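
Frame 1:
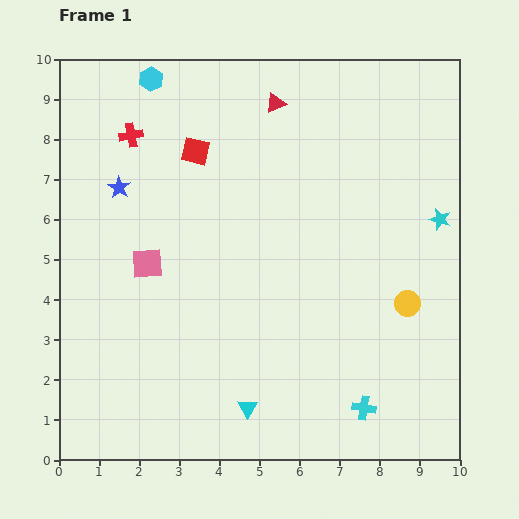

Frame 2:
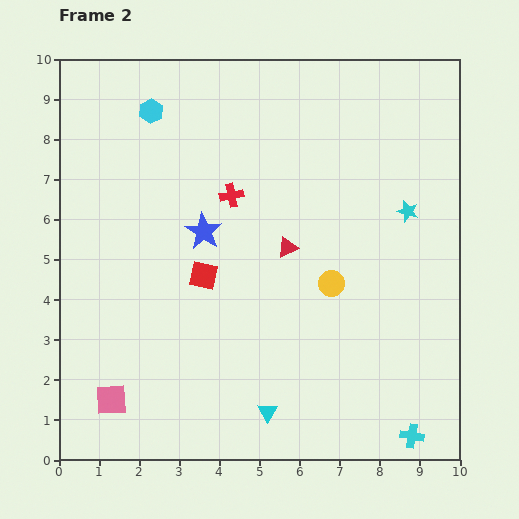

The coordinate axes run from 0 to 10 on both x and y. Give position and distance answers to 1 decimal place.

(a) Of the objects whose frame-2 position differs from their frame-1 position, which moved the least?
the cyan triangle

(moved 0.5)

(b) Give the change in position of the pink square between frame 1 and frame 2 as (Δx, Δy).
(-0.9, -3.4)

The pink square was at (2.2, 4.9) in frame 1 and (1.3, 1.5) in frame 2.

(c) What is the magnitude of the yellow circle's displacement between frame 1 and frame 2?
2.0

The yellow circle moved from (8.7, 3.9) to (6.8, 4.4), a distance of √(1.9² + 0.5²) ≈ 2.0.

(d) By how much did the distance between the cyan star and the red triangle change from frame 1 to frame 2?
-1.9

Distance in frame 1: 5.0. Distance in frame 2: 3.1.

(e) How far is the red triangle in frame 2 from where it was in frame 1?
3.6

The red triangle moved from (5.4, 8.9) to (5.7, 5.3), a distance of √(0.3² + 3.6²) ≈ 3.6.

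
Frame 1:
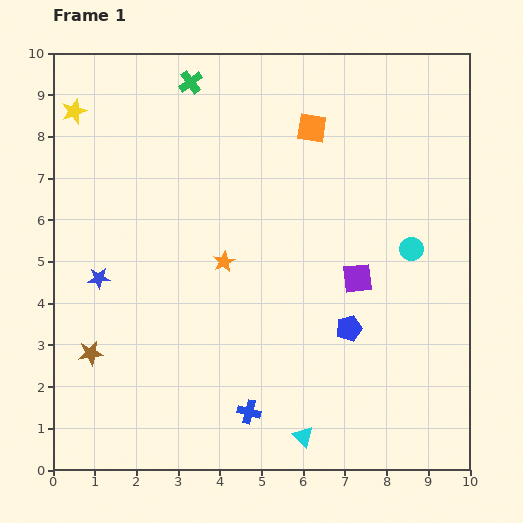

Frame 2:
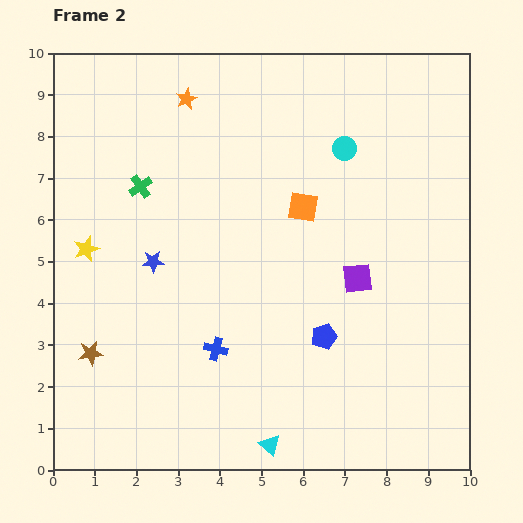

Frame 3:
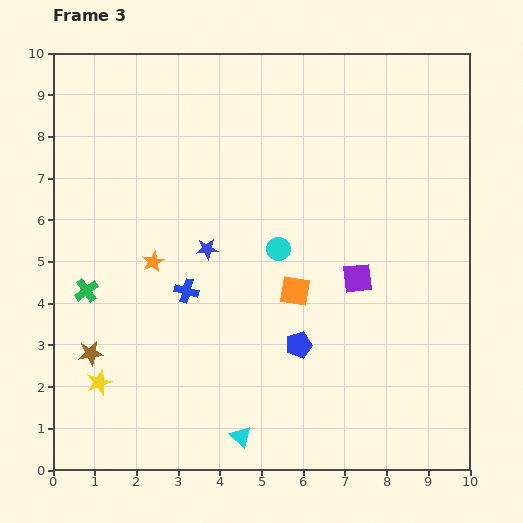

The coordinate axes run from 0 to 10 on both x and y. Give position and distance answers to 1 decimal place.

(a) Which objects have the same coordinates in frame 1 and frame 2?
the brown star, the purple square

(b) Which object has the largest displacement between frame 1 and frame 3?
the yellow star

(moved 6.5; next 5.6)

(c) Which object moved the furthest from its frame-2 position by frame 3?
the orange star

(moved 4.0; next 3.2)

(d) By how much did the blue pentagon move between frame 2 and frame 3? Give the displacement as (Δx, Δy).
(-0.6, -0.2)

The blue pentagon was at (6.5, 3.2) in frame 2 and (5.9, 3.0) in frame 3.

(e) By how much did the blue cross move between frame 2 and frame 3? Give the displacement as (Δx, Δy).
(-0.7, 1.4)

The blue cross was at (3.9, 2.9) in frame 2 and (3.2, 4.3) in frame 3.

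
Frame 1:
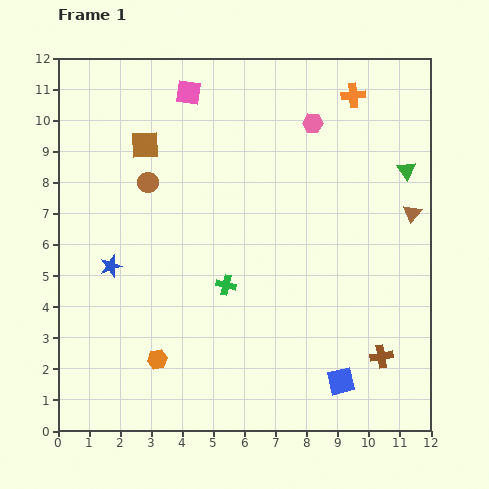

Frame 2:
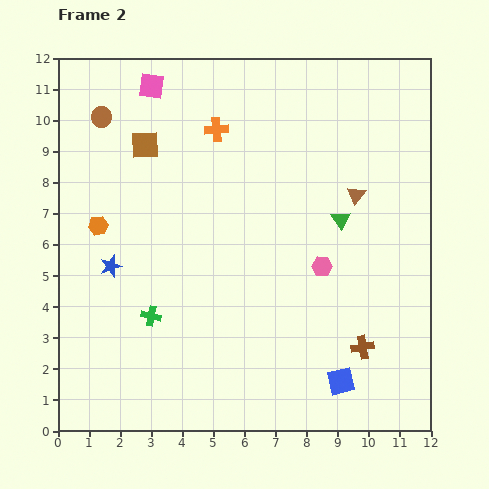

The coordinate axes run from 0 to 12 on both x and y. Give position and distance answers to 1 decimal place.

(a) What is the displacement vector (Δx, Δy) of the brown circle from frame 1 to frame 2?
(-1.5, 2.1)

The brown circle was at (2.9, 8.0) in frame 1 and (1.4, 10.1) in frame 2.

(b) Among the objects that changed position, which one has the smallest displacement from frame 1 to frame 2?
the brown cross

(moved 0.7)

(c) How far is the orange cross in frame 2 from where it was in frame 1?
4.5

The orange cross moved from (9.5, 10.8) to (5.1, 9.7), a distance of √(4.4² + 1.1²) ≈ 4.5.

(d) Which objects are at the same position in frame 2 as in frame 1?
the brown square, the blue star, the blue square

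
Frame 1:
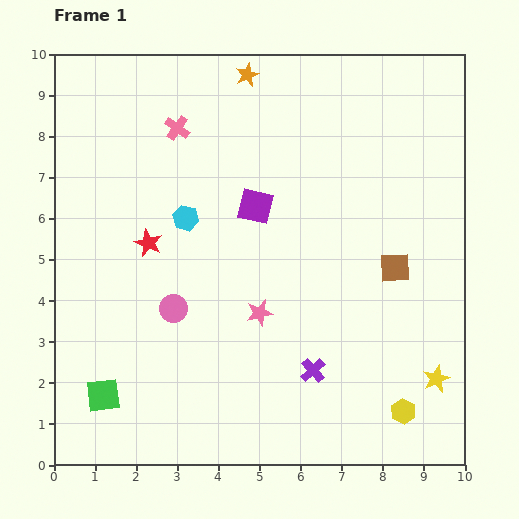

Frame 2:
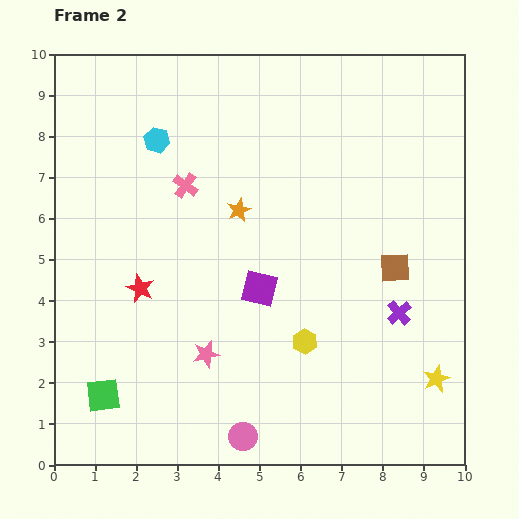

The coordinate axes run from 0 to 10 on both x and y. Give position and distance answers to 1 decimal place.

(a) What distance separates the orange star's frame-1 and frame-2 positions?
3.3

The orange star moved from (4.7, 9.5) to (4.5, 6.2), a distance of √(0.2² + 3.3²) ≈ 3.3.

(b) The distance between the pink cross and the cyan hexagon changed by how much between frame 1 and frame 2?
-0.9

Distance in frame 1: 2.2. Distance in frame 2: 1.3.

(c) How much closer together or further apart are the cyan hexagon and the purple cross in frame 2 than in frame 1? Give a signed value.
+2.4

Distance in frame 1: 4.8. Distance in frame 2: 7.2.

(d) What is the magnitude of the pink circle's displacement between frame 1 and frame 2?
3.5

The pink circle moved from (2.9, 3.8) to (4.6, 0.7), a distance of √(1.7² + 3.1²) ≈ 3.5.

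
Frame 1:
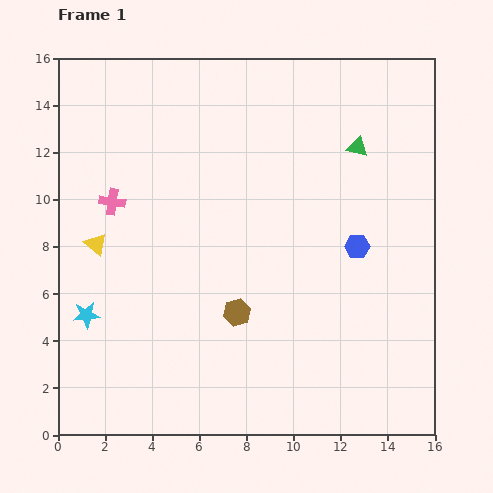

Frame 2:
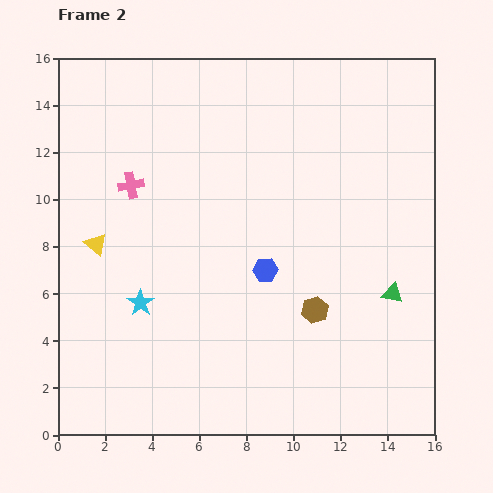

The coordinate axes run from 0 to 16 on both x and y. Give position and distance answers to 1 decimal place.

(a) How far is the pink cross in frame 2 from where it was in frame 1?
1.1

The pink cross moved from (2.3, 9.9) to (3.1, 10.6), a distance of √(0.8² + 0.7²) ≈ 1.1.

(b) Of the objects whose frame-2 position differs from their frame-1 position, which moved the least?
the pink cross

(moved 1.1)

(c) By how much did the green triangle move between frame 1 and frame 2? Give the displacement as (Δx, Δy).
(1.5, -6.2)

The green triangle was at (12.7, 12.2) in frame 1 and (14.2, 6.0) in frame 2.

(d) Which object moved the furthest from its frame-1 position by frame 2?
the green triangle

(moved 6.4; next 4.0)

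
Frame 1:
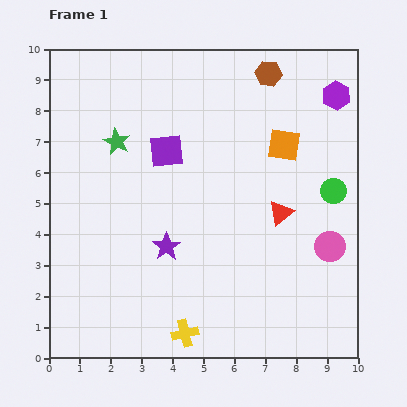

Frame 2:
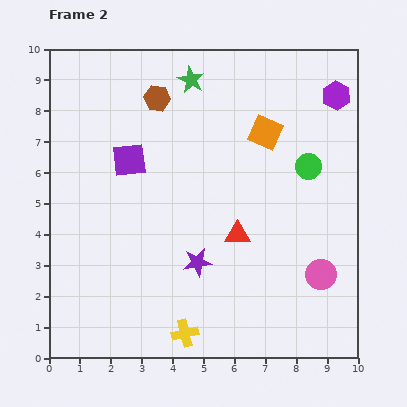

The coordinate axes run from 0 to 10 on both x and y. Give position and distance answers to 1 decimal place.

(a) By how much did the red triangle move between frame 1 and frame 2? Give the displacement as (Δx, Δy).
(-1.4, -0.7)

The red triangle was at (7.5, 4.7) in frame 1 and (6.1, 4.0) in frame 2.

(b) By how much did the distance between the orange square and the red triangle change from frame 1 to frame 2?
+1.2

Distance in frame 1: 2.2. Distance in frame 2: 3.4.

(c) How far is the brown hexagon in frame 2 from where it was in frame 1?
3.7

The brown hexagon moved from (7.1, 9.2) to (3.5, 8.4), a distance of √(3.6² + 0.8²) ≈ 3.7.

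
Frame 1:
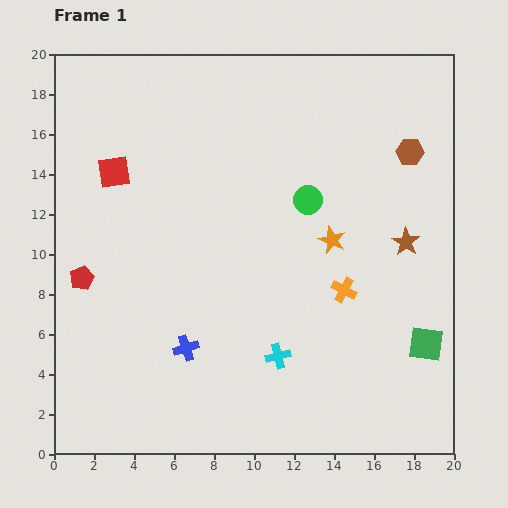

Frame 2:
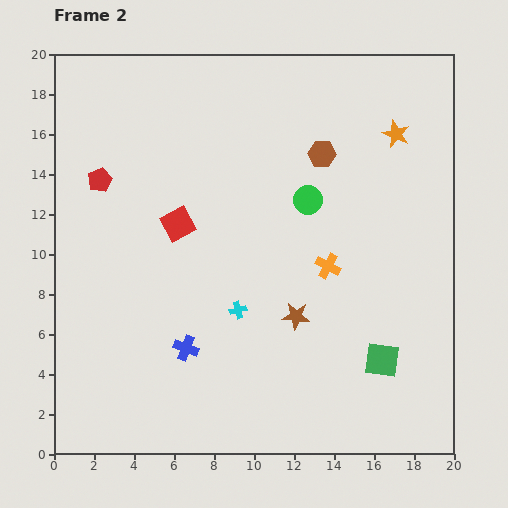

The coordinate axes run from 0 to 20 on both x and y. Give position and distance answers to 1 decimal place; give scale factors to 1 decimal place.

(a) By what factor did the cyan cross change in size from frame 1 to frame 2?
0.7×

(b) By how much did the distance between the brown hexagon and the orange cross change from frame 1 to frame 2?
-2.0

Distance in frame 1: 7.6. Distance in frame 2: 5.6.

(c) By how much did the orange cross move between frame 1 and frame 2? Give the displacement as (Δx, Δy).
(-0.8, 1.2)

The orange cross was at (14.5, 8.2) in frame 1 and (13.7, 9.4) in frame 2.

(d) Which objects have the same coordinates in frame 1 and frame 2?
the blue cross, the green circle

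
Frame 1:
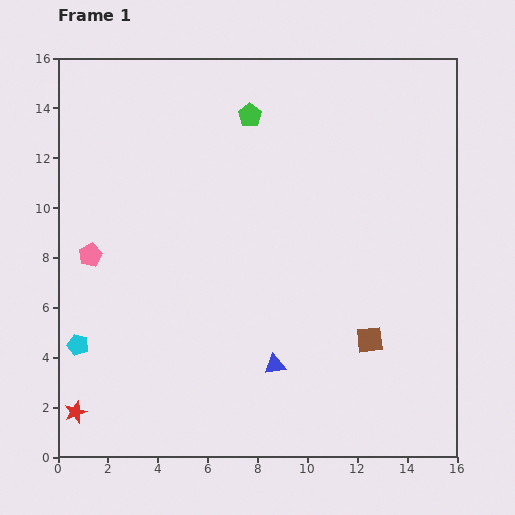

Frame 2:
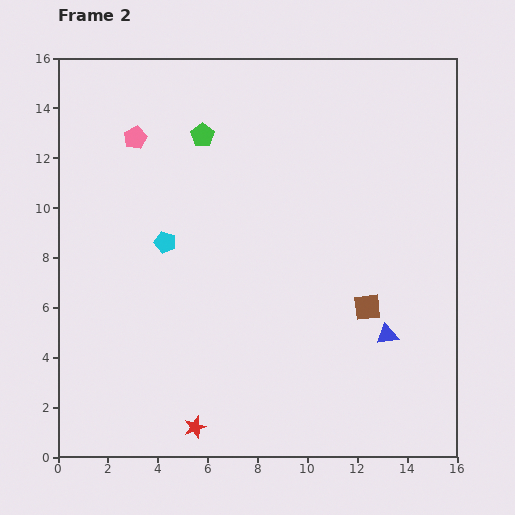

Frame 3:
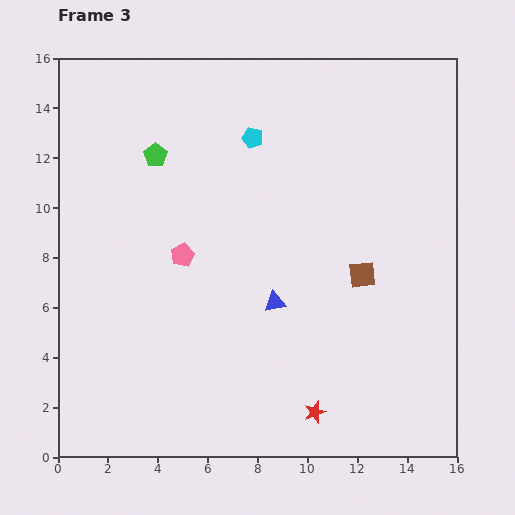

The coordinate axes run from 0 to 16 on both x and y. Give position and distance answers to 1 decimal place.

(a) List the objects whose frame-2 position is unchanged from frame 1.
none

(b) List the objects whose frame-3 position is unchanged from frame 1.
none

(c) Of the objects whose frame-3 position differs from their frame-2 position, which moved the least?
the brown square

(moved 1.3)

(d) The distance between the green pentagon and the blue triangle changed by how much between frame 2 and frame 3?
-3.3

Distance in frame 2: 10.9. Distance in frame 3: 7.6.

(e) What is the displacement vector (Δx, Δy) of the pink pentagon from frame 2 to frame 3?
(1.9, -4.7)

The pink pentagon was at (3.1, 12.8) in frame 2 and (5.0, 8.1) in frame 3.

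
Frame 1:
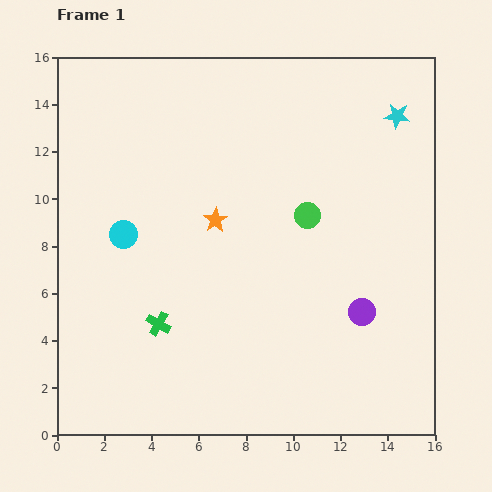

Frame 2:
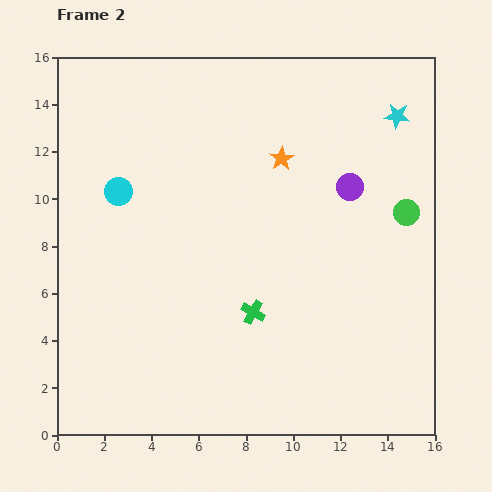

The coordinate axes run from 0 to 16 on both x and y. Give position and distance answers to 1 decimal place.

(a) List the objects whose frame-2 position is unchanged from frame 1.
the cyan star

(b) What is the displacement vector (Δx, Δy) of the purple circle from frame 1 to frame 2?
(-0.5, 5.3)

The purple circle was at (12.9, 5.2) in frame 1 and (12.4, 10.5) in frame 2.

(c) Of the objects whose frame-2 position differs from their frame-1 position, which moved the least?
the cyan circle

(moved 1.8)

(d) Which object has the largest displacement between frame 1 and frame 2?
the purple circle

(moved 5.3; next 4.2)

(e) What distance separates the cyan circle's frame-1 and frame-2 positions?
1.8

The cyan circle moved from (2.8, 8.5) to (2.6, 10.3), a distance of √(0.2² + 1.8²) ≈ 1.8.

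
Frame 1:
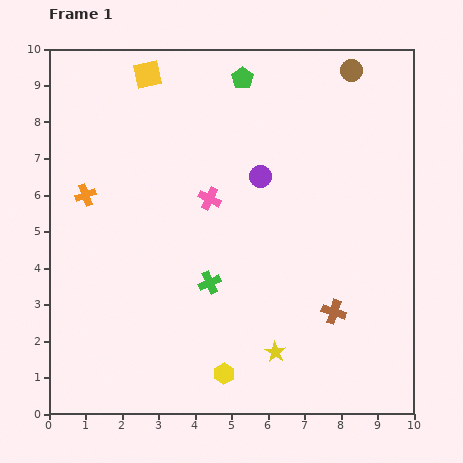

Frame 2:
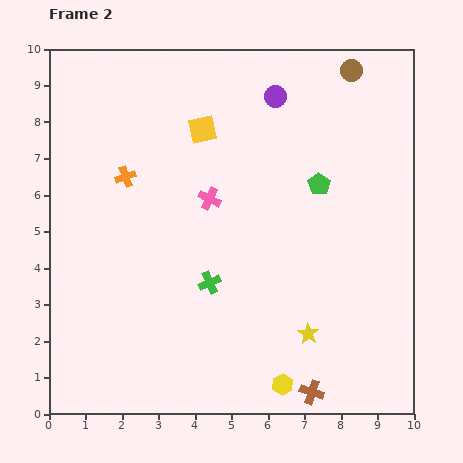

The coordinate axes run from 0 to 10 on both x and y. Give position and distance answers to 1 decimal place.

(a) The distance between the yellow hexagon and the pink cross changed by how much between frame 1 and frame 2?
+0.7

Distance in frame 1: 4.8. Distance in frame 2: 5.5.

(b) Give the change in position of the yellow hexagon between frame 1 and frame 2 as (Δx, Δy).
(1.6, -0.3)

The yellow hexagon was at (4.8, 1.1) in frame 1 and (6.4, 0.8) in frame 2.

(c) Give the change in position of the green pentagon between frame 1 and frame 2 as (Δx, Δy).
(2.1, -2.9)

The green pentagon was at (5.3, 9.2) in frame 1 and (7.4, 6.3) in frame 2.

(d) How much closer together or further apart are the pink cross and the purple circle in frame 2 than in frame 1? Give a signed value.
+1.8

Distance in frame 1: 1.5. Distance in frame 2: 3.3.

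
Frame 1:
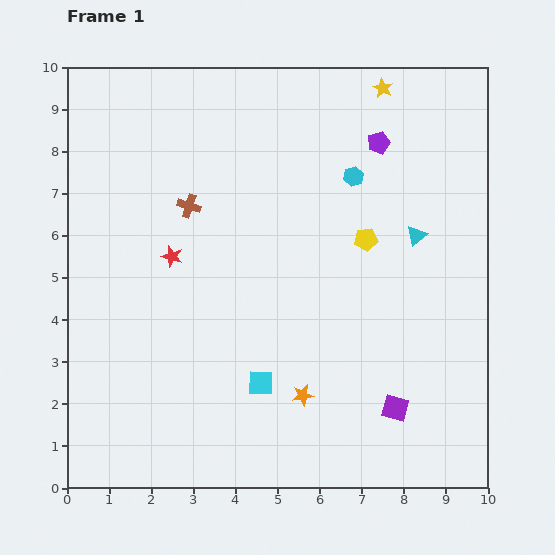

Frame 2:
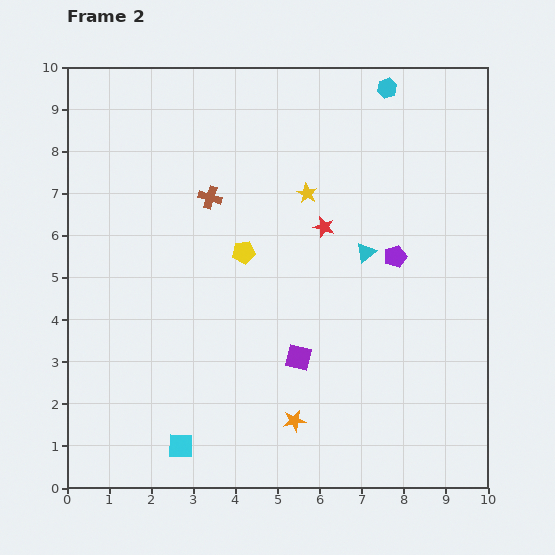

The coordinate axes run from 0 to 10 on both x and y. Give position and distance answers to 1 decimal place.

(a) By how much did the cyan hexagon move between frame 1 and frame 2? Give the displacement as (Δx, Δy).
(0.8, 2.1)

The cyan hexagon was at (6.8, 7.4) in frame 1 and (7.6, 9.5) in frame 2.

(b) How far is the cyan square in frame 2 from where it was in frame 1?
2.4

The cyan square moved from (4.6, 2.5) to (2.7, 1.0), a distance of √(1.9² + 1.5²) ≈ 2.4.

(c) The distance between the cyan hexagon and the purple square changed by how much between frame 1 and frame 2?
+1.1

Distance in frame 1: 5.6. Distance in frame 2: 6.7.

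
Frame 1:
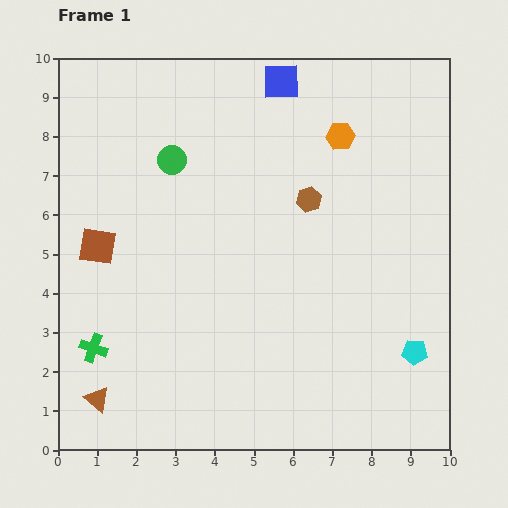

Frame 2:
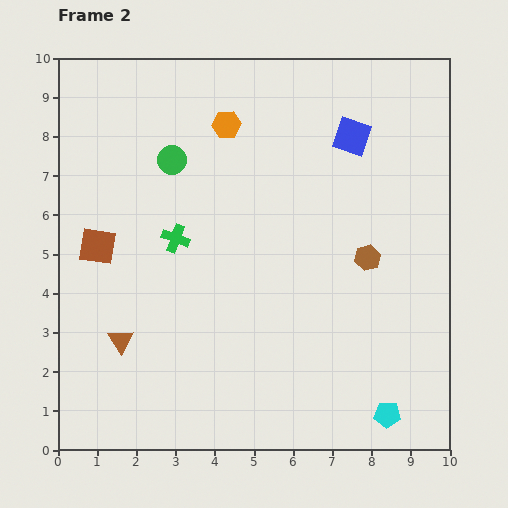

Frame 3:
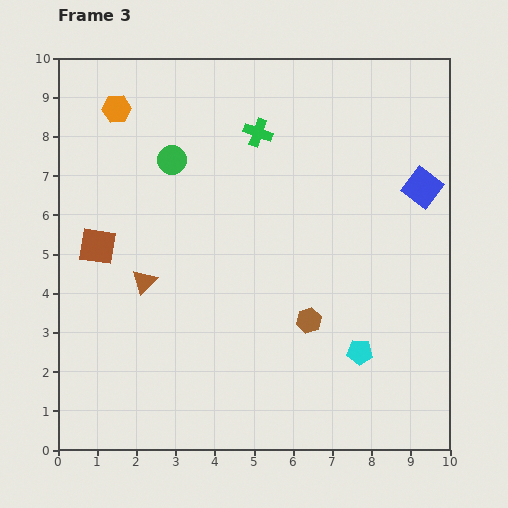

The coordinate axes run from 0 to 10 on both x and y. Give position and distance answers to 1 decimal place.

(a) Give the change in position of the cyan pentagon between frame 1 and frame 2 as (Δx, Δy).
(-0.7, -1.6)

The cyan pentagon was at (9.1, 2.5) in frame 1 and (8.4, 0.9) in frame 2.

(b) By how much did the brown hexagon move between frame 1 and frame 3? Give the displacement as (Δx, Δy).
(0.0, -3.1)

The brown hexagon was at (6.4, 6.4) in frame 1 and (6.4, 3.3) in frame 3.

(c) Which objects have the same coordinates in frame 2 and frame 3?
the green circle, the brown square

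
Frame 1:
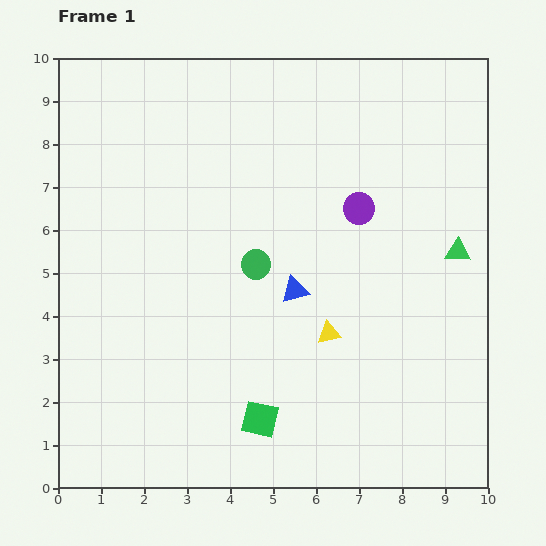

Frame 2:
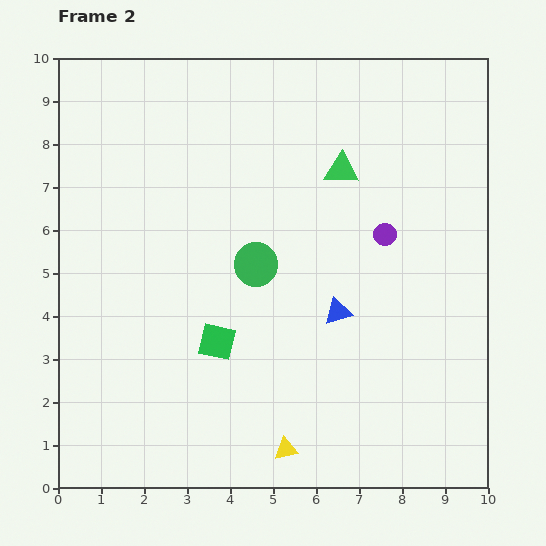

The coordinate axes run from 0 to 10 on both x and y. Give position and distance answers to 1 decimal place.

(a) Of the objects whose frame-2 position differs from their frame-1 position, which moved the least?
the purple circle

(moved 0.8)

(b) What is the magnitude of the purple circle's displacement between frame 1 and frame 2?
0.8

The purple circle moved from (7.0, 6.5) to (7.6, 5.9), a distance of √(0.6² + 0.6²) ≈ 0.8.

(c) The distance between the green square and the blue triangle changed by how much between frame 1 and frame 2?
-0.2

Distance in frame 1: 3.1. Distance in frame 2: 2.9.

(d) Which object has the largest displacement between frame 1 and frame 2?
the green triangle

(moved 3.3; next 2.9)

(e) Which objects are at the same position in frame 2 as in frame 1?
the green circle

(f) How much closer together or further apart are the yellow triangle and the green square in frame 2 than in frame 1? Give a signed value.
+0.4

Distance in frame 1: 2.6. Distance in frame 2: 3.0.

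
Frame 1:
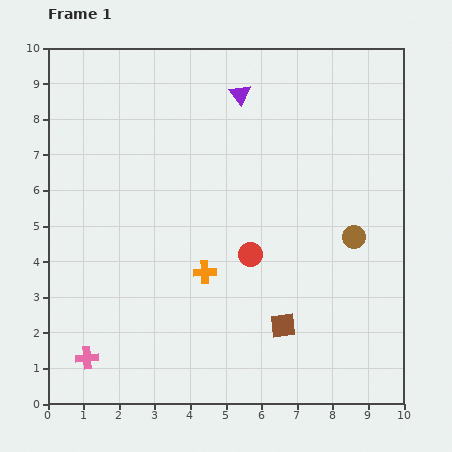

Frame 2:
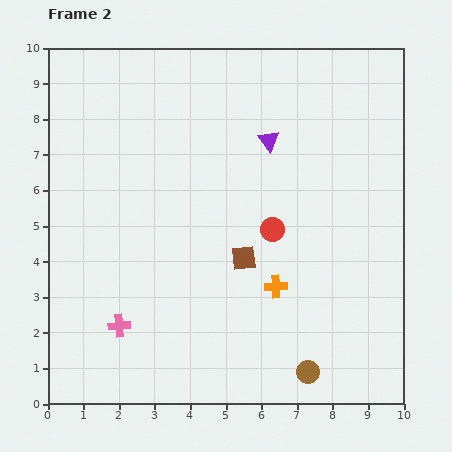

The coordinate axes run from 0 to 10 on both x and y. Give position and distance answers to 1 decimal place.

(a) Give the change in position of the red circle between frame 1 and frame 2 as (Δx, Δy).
(0.6, 0.7)

The red circle was at (5.7, 4.2) in frame 1 and (6.3, 4.9) in frame 2.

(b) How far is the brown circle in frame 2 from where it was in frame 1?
4.0

The brown circle moved from (8.6, 4.7) to (7.3, 0.9), a distance of √(1.3² + 3.8²) ≈ 4.0.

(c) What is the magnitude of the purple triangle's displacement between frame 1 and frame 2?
1.5

The purple triangle moved from (5.4, 8.7) to (6.2, 7.4), a distance of √(0.8² + 1.3²) ≈ 1.5.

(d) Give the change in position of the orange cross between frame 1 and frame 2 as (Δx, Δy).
(2.0, -0.4)

The orange cross was at (4.4, 3.7) in frame 1 and (6.4, 3.3) in frame 2.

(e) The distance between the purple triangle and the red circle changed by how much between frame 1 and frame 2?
-2.0

Distance in frame 1: 4.5. Distance in frame 2: 2.5.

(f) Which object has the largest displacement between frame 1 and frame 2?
the brown circle

(moved 4.0; next 2.2)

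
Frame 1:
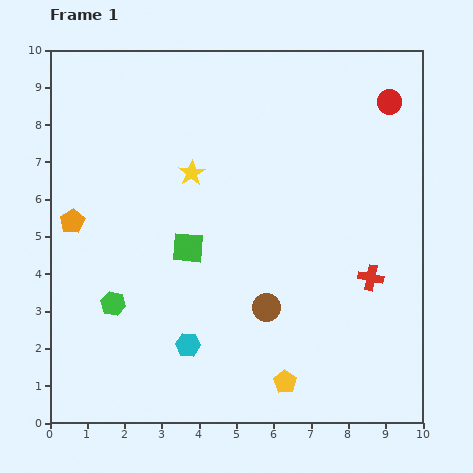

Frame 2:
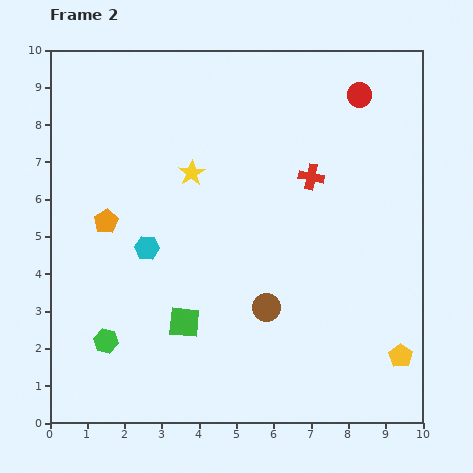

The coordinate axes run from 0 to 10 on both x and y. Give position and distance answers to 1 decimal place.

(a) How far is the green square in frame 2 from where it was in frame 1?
2.0

The green square moved from (3.7, 4.7) to (3.6, 2.7), a distance of √(0.1² + 2.0²) ≈ 2.0.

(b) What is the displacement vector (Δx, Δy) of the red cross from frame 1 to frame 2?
(-1.6, 2.7)

The red cross was at (8.6, 3.9) in frame 1 and (7.0, 6.6) in frame 2.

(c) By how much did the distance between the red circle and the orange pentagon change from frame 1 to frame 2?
-1.5

Distance in frame 1: 9.1. Distance in frame 2: 7.6.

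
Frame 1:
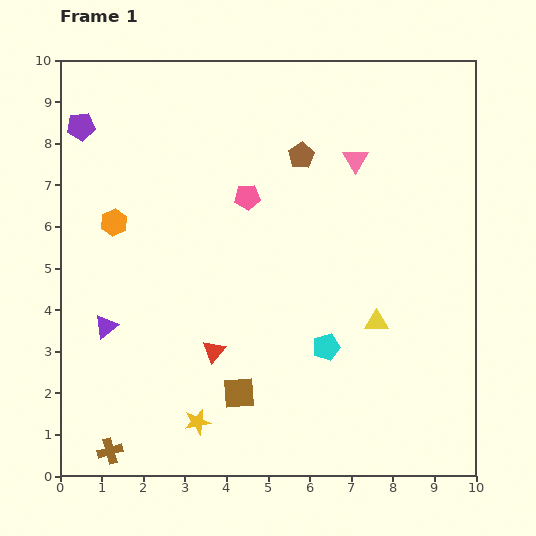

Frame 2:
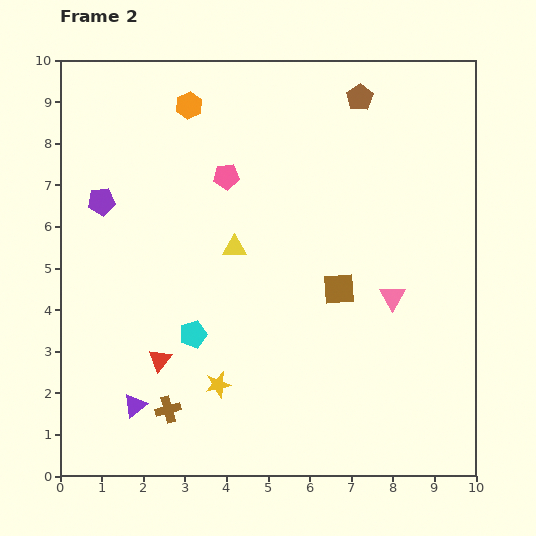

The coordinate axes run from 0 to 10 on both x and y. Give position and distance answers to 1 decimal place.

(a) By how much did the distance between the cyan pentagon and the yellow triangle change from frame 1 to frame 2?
+1.0

Distance in frame 1: 1.3. Distance in frame 2: 2.3.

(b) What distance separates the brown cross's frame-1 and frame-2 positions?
1.7

The brown cross moved from (1.2, 0.6) to (2.6, 1.6), a distance of √(1.4² + 1.0²) ≈ 1.7.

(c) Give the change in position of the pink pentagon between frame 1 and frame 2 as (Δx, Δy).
(-0.5, 0.5)

The pink pentagon was at (4.5, 6.7) in frame 1 and (4.0, 7.2) in frame 2.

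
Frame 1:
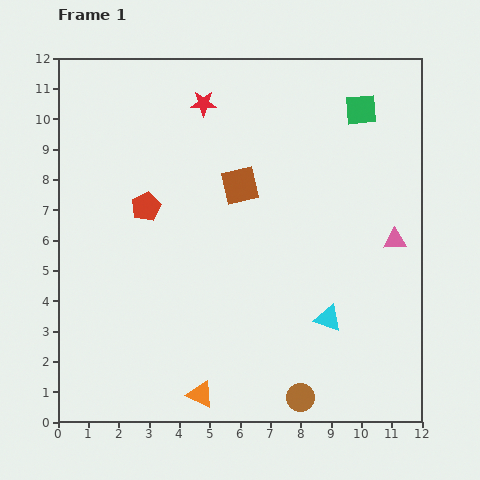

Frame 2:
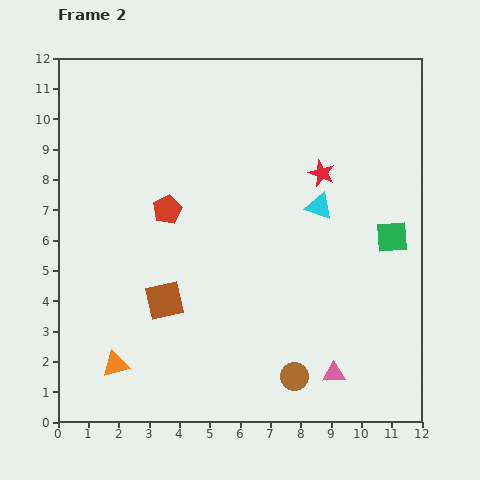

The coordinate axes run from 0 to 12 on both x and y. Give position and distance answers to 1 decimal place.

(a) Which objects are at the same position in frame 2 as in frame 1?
none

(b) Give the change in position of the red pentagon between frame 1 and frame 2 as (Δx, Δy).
(0.7, -0.1)

The red pentagon was at (2.9, 7.1) in frame 1 and (3.6, 7.0) in frame 2.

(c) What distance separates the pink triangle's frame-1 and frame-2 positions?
4.8

The pink triangle moved from (11.1, 6.0) to (9.1, 1.6), a distance of √(2.0² + 4.4²) ≈ 4.8.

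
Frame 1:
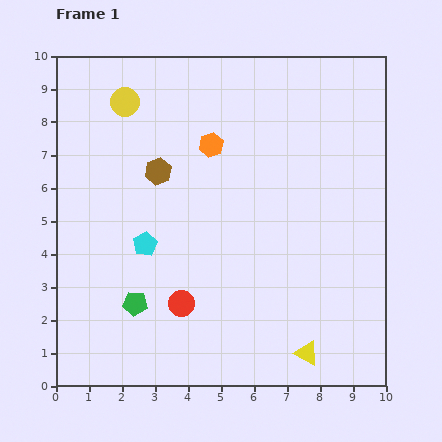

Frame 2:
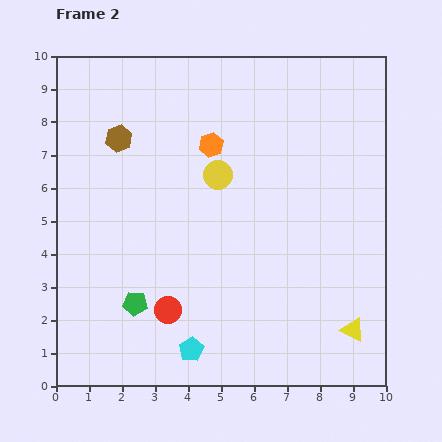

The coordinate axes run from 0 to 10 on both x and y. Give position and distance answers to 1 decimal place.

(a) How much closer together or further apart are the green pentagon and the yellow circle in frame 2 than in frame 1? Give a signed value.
-1.5

Distance in frame 1: 6.1. Distance in frame 2: 4.6.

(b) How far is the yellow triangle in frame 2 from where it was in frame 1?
1.6

The yellow triangle moved from (7.6, 1.0) to (9.0, 1.7), a distance of √(1.4² + 0.7²) ≈ 1.6.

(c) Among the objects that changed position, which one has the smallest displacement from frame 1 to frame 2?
the red circle

(moved 0.4)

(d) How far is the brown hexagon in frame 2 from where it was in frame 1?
1.6

The brown hexagon moved from (3.1, 6.5) to (1.9, 7.5), a distance of √(1.2² + 1.0²) ≈ 1.6.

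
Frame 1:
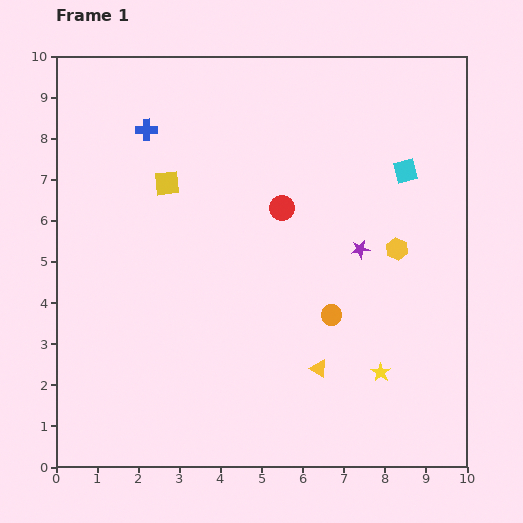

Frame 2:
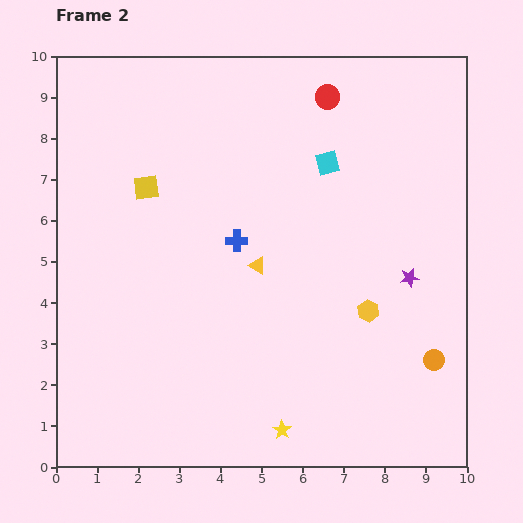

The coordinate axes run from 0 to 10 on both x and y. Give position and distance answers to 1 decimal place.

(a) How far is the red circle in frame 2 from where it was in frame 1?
2.9

The red circle moved from (5.5, 6.3) to (6.6, 9.0), a distance of √(1.1² + 2.7²) ≈ 2.9.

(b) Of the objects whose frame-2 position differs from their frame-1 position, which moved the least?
the yellow square

(moved 0.5)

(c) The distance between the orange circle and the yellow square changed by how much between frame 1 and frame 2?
+3.1

Distance in frame 1: 5.1. Distance in frame 2: 8.2.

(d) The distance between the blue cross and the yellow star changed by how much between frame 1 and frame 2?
-3.5

Distance in frame 1: 8.2. Distance in frame 2: 4.7.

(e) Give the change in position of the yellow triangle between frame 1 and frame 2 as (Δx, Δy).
(-1.5, 2.5)

The yellow triangle was at (6.4, 2.4) in frame 1 and (4.9, 4.9) in frame 2.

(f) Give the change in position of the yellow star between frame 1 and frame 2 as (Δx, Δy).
(-2.4, -1.4)

The yellow star was at (7.9, 2.3) in frame 1 and (5.5, 0.9) in frame 2.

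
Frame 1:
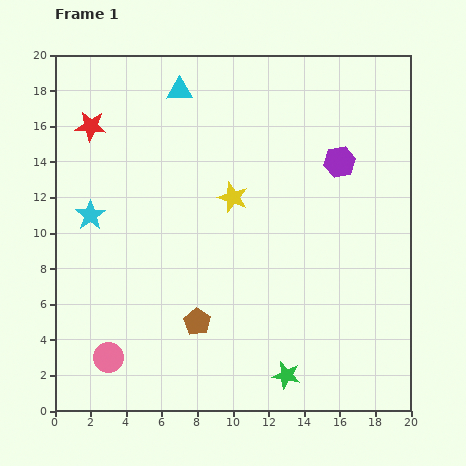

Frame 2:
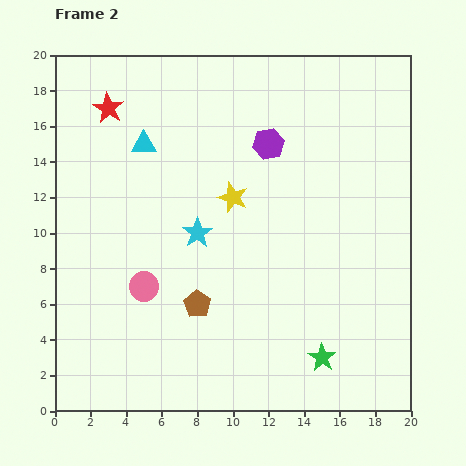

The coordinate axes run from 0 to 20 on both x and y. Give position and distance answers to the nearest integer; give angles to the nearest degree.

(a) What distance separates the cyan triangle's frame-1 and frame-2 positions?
4

The cyan triangle moved from (7, 18) to (5, 15), a distance of √(2² + 3²) ≈ 4.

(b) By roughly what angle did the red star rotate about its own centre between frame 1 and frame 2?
25° clockwise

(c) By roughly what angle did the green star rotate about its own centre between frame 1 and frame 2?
20° clockwise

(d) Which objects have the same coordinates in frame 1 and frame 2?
the yellow star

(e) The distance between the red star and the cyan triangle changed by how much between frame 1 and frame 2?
-2

Distance in frame 1: 5. Distance in frame 2: 3.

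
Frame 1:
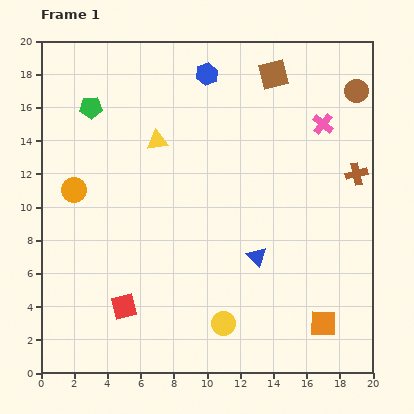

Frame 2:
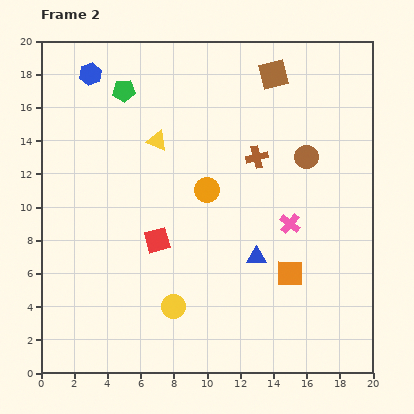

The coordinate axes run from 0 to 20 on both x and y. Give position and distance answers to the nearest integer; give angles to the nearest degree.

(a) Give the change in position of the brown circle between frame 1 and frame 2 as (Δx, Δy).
(-3, -4)

The brown circle was at (19, 17) in frame 1 and (16, 13) in frame 2.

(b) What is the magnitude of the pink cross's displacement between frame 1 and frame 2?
6

The pink cross moved from (17, 15) to (15, 9), a distance of √(2² + 6²) ≈ 6.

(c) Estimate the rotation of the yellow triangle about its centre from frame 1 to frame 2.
30° clockwise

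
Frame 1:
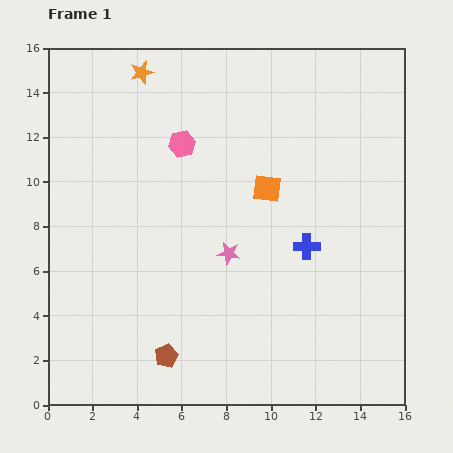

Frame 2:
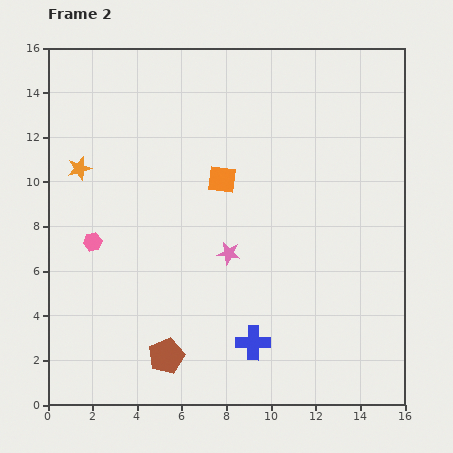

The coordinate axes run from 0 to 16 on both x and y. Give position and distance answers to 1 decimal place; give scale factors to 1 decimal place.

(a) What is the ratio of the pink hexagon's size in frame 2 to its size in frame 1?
0.7×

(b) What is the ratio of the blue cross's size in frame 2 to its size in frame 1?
1.3×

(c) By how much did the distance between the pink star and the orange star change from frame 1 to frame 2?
-1.3

Distance in frame 1: 9.0. Distance in frame 2: 7.7.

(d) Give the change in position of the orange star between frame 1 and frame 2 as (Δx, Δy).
(-2.8, -4.3)

The orange star was at (4.2, 14.9) in frame 1 and (1.4, 10.6) in frame 2.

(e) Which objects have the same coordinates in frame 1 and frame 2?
the pink star, the brown pentagon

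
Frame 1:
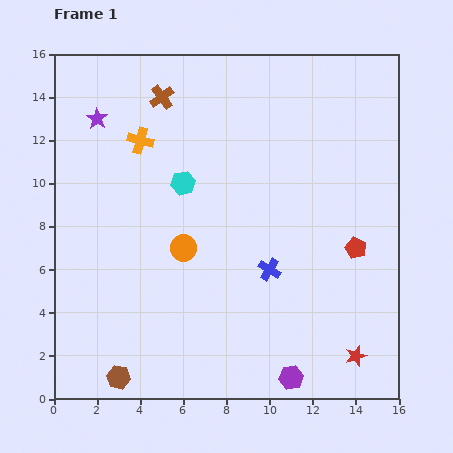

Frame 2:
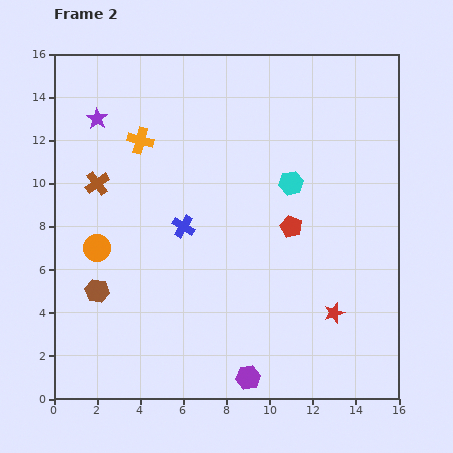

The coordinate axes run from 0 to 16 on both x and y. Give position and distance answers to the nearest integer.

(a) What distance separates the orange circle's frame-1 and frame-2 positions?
4

The orange circle moved from (6, 7) to (2, 7), a distance of √(4² + 0²) ≈ 4.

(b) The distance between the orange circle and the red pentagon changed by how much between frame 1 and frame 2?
+1

Distance in frame 1: 8. Distance in frame 2: 9.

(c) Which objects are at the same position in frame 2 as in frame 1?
the purple star, the orange cross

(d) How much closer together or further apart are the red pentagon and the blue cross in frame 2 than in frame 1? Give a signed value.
+1

Distance in frame 1: 4. Distance in frame 2: 5.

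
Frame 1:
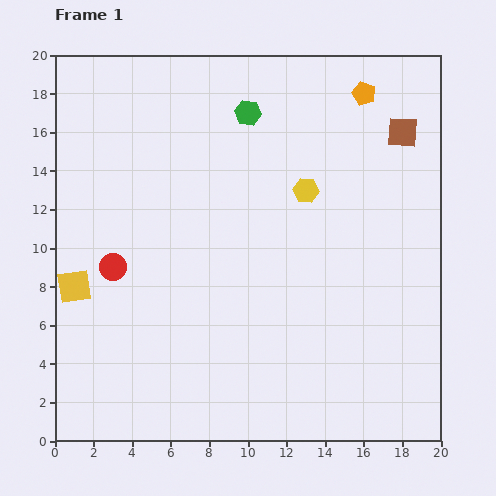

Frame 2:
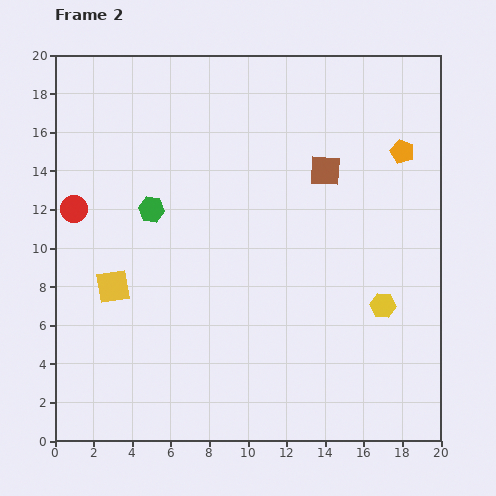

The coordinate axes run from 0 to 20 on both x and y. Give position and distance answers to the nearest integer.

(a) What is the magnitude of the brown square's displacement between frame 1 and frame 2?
4

The brown square moved from (18, 16) to (14, 14), a distance of √(4² + 2²) ≈ 4.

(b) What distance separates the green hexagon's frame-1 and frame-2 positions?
7

The green hexagon moved from (10, 17) to (5, 12), a distance of √(5² + 5²) ≈ 7.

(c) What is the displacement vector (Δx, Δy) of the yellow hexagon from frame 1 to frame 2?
(4, -6)

The yellow hexagon was at (13, 13) in frame 1 and (17, 7) in frame 2.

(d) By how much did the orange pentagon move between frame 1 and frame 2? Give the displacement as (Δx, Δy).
(2, -3)

The orange pentagon was at (16, 18) in frame 1 and (18, 15) in frame 2.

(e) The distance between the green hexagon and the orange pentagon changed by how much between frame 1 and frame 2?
+7

Distance in frame 1: 6. Distance in frame 2: 13.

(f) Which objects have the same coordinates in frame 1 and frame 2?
none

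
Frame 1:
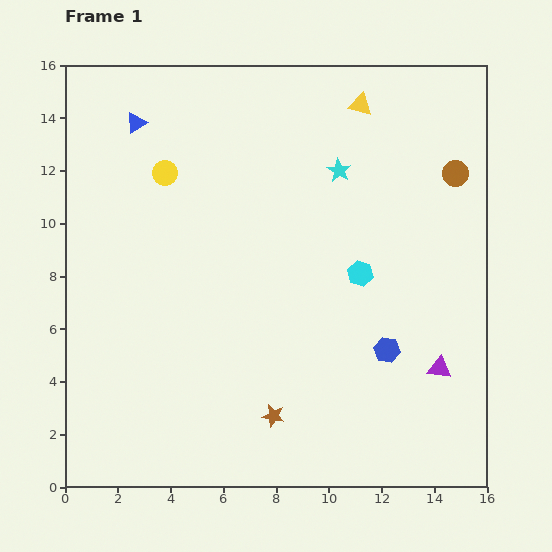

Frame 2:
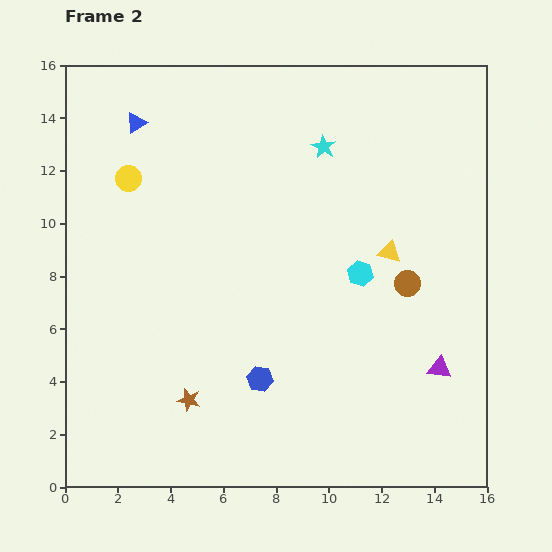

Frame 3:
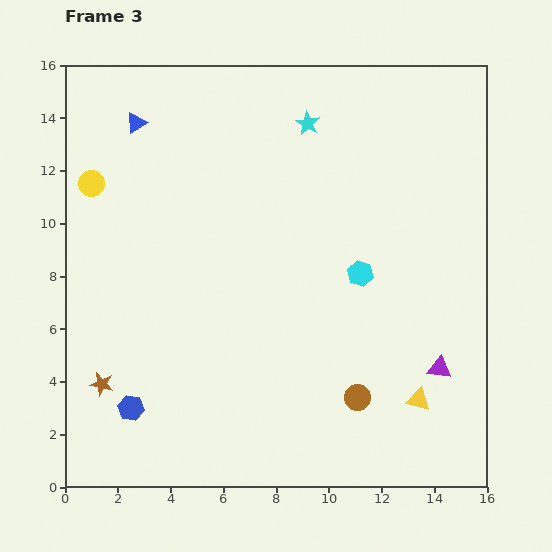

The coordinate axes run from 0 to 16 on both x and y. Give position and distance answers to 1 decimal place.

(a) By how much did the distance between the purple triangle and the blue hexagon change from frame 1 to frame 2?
+4.7

Distance in frame 1: 2.1. Distance in frame 2: 6.8.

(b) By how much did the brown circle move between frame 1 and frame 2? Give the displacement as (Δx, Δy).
(-1.8, -4.2)

The brown circle was at (14.8, 11.9) in frame 1 and (13.0, 7.7) in frame 2.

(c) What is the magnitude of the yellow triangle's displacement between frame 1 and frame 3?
11.4

The yellow triangle moved from (11.2, 14.5) to (13.4, 3.3), a distance of √(2.2² + 11.2²) ≈ 11.4.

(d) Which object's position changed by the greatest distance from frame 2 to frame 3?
the yellow triangle

(moved 5.7; next 5.0)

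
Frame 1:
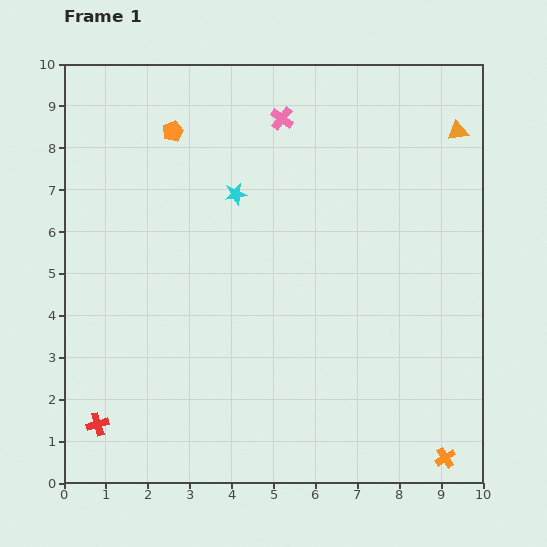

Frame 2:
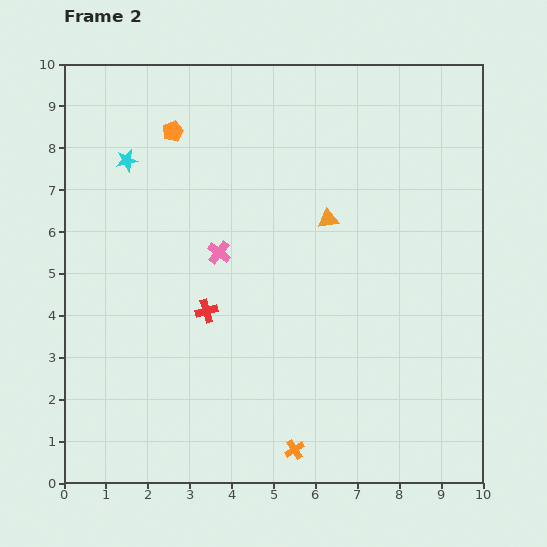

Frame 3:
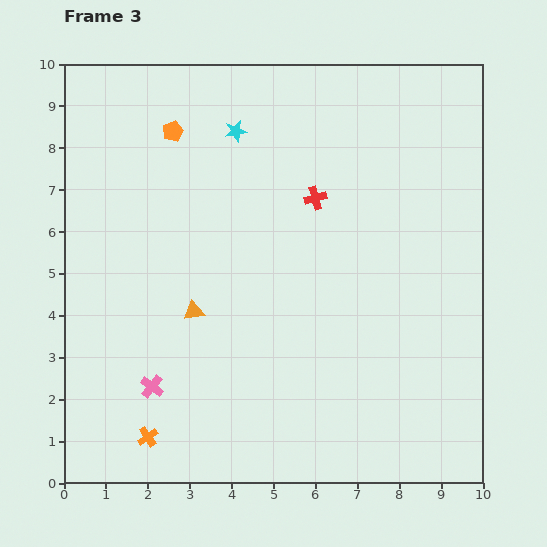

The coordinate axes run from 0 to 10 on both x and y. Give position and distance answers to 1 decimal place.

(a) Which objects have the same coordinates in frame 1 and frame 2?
the orange pentagon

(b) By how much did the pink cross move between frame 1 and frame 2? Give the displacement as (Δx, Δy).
(-1.5, -3.2)

The pink cross was at (5.2, 8.7) in frame 1 and (3.7, 5.5) in frame 2.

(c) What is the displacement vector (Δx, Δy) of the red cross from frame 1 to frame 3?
(5.2, 5.4)

The red cross was at (0.8, 1.4) in frame 1 and (6.0, 6.8) in frame 3.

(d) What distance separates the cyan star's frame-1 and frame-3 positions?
1.5

The cyan star moved from (4.1, 6.9) to (4.1, 8.4), a distance of √(0.0² + 1.5²) ≈ 1.5.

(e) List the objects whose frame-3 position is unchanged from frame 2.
the orange pentagon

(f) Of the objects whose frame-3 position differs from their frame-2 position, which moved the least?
the cyan star

(moved 2.7)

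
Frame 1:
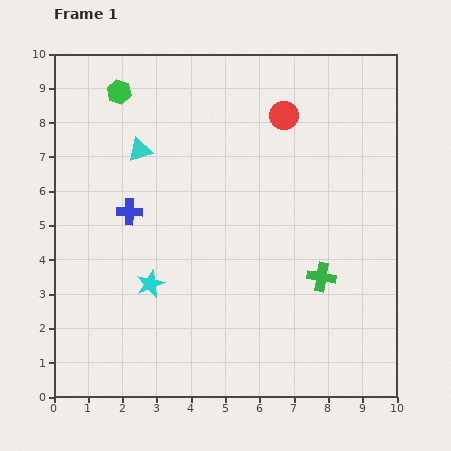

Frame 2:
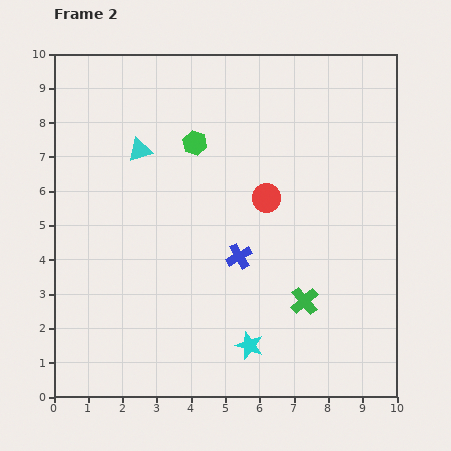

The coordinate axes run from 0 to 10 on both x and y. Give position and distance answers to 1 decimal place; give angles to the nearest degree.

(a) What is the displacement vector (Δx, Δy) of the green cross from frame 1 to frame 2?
(-0.5, -0.7)

The green cross was at (7.8, 3.5) in frame 1 and (7.3, 2.8) in frame 2.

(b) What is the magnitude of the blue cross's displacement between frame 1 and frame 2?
3.5

The blue cross moved from (2.2, 5.4) to (5.4, 4.1), a distance of √(3.2² + 1.3²) ≈ 3.5.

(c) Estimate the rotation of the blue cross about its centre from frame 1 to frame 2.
31° counter-clockwise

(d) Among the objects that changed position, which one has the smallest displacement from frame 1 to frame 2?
the green cross

(moved 0.9)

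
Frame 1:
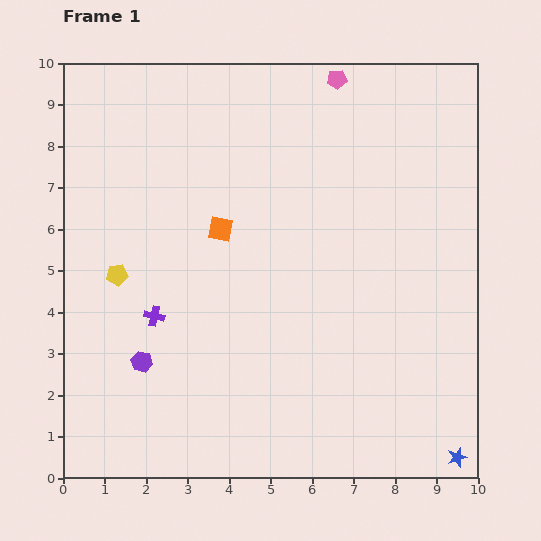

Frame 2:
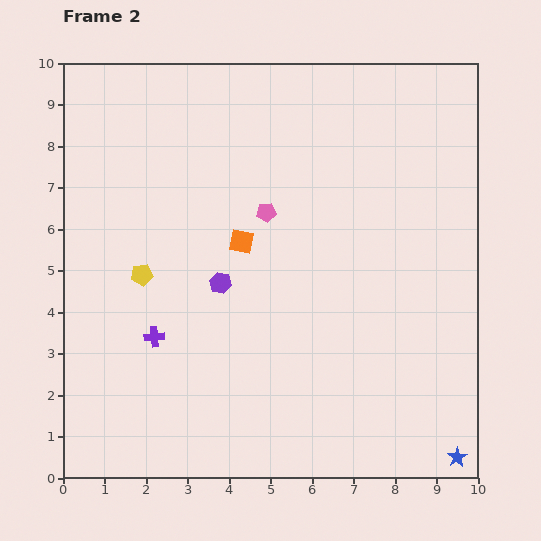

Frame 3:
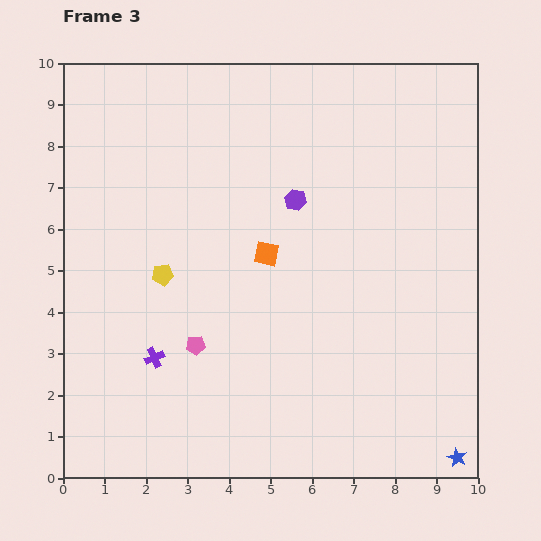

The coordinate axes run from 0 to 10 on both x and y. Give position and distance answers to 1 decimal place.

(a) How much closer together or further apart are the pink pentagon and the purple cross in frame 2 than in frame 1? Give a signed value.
-3.2

Distance in frame 1: 7.2. Distance in frame 2: 4.0.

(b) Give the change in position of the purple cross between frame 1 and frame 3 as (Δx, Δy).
(0.0, -1.0)

The purple cross was at (2.2, 3.9) in frame 1 and (2.2, 2.9) in frame 3.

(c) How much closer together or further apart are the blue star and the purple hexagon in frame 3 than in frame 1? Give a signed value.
-0.6

Distance in frame 1: 7.9. Distance in frame 3: 7.3.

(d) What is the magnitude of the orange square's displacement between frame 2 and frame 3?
0.7

The orange square moved from (4.3, 5.7) to (4.9, 5.4), a distance of √(0.6² + 0.3²) ≈ 0.7.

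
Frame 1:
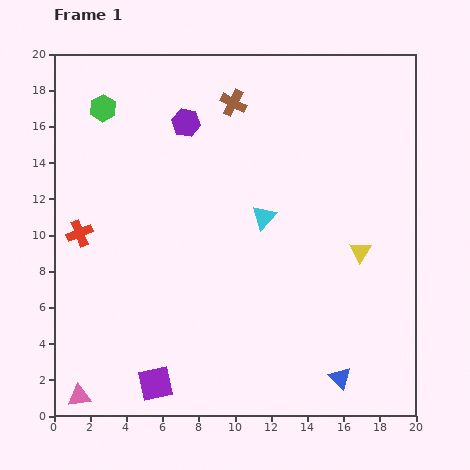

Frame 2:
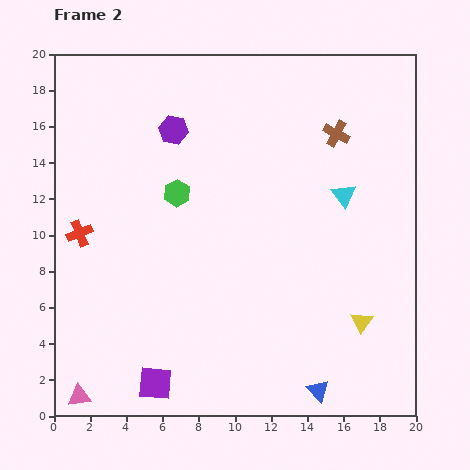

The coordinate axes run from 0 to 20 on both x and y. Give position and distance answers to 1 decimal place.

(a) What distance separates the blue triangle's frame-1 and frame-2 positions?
1.4

The blue triangle moved from (15.8, 2.1) to (14.6, 1.4), a distance of √(1.2² + 0.7²) ≈ 1.4.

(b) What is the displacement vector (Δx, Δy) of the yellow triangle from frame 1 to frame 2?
(0.1, -3.9)

The yellow triangle was at (16.9, 9.1) in frame 1 and (17.0, 5.2) in frame 2.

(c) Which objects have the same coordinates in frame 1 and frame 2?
the red cross, the purple square, the pink triangle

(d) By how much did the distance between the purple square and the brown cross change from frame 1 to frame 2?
+0.9

Distance in frame 1: 16.1. Distance in frame 2: 17.0.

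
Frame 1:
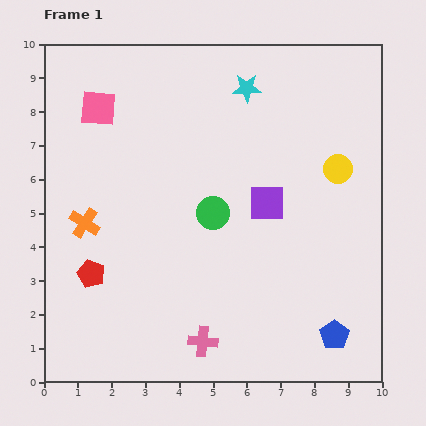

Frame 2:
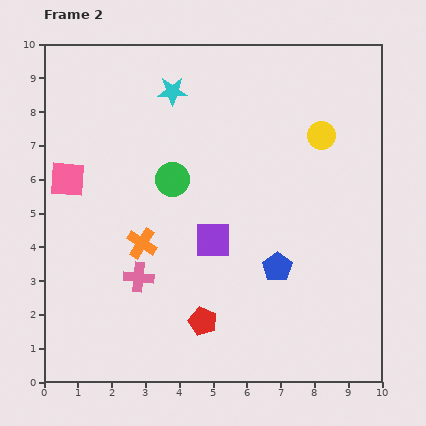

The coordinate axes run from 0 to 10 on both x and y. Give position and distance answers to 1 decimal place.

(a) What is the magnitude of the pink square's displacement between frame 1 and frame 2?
2.3

The pink square moved from (1.6, 8.1) to (0.7, 6.0), a distance of √(0.9² + 2.1²) ≈ 2.3.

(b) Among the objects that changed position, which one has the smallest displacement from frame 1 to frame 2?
the yellow circle

(moved 1.1)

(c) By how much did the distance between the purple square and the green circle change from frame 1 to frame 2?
+0.6

Distance in frame 1: 1.6. Distance in frame 2: 2.2.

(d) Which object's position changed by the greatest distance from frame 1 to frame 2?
the red pentagon

(moved 3.6; next 2.7)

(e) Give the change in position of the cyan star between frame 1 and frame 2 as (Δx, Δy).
(-2.2, -0.1)

The cyan star was at (6.0, 8.7) in frame 1 and (3.8, 8.6) in frame 2.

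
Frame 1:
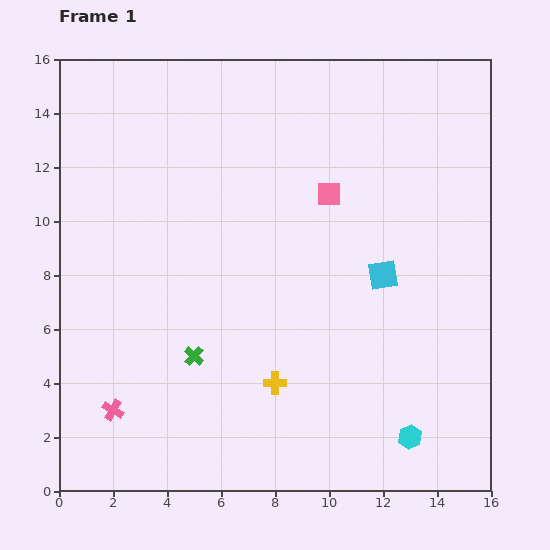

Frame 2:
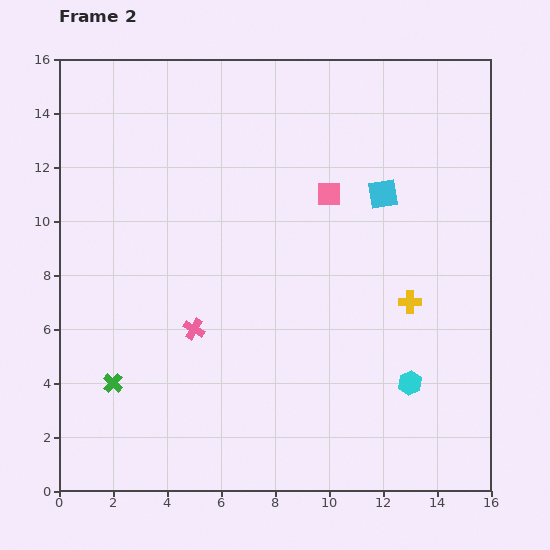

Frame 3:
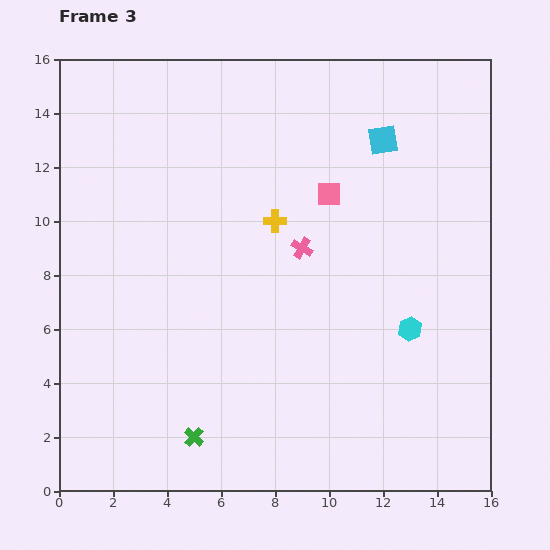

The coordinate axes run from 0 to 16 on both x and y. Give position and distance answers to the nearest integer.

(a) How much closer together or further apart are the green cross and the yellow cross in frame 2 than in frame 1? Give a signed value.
+8

Distance in frame 1: 3. Distance in frame 2: 11.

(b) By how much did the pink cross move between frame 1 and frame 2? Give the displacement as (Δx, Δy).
(3, 3)

The pink cross was at (2, 3) in frame 1 and (5, 6) in frame 2.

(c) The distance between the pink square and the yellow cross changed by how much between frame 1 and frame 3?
-5

Distance in frame 1: 7. Distance in frame 3: 2.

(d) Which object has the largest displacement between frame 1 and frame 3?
the pink cross

(moved 9; next 6)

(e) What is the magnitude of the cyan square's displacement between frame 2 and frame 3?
2

The cyan square moved from (12, 11) to (12, 13), a distance of √(0² + 2²) ≈ 2.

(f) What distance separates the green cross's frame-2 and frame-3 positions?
4

The green cross moved from (2, 4) to (5, 2), a distance of √(3² + 2²) ≈ 4.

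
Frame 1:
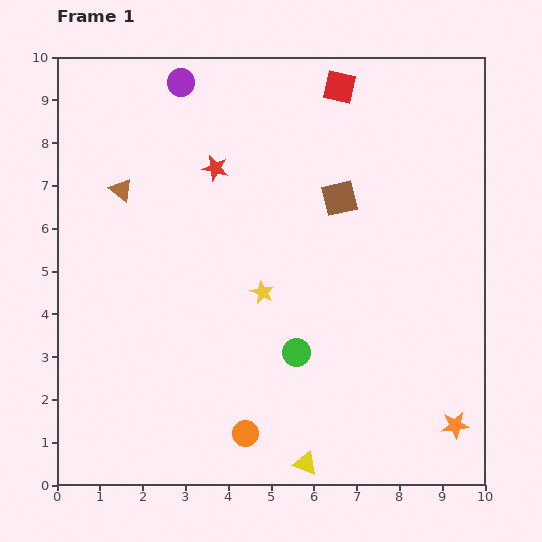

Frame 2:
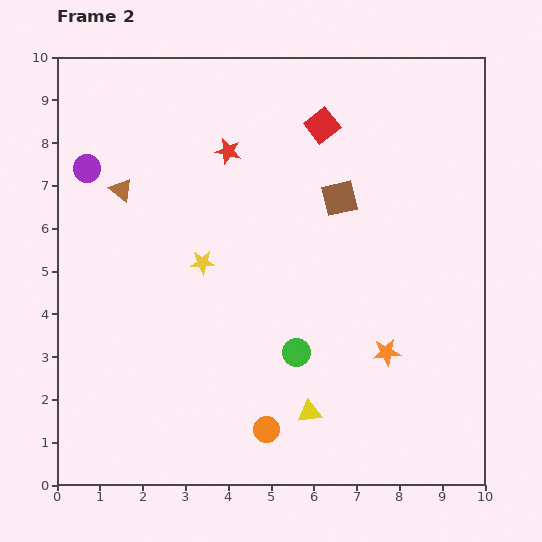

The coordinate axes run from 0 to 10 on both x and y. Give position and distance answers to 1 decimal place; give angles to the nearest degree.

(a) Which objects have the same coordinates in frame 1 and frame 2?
the green circle, the brown triangle, the brown square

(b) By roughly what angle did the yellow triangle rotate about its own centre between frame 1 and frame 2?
28° counter-clockwise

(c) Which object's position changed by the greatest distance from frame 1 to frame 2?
the purple circle

(moved 3.0; next 2.3)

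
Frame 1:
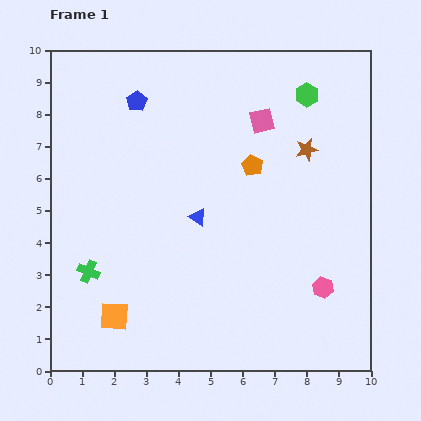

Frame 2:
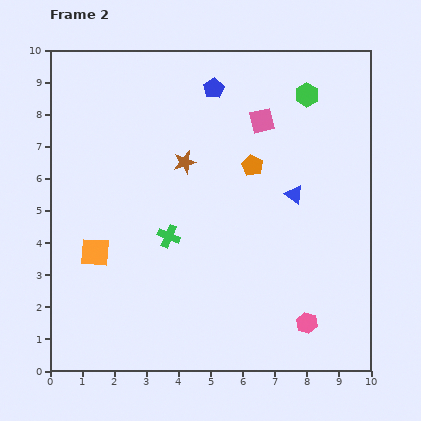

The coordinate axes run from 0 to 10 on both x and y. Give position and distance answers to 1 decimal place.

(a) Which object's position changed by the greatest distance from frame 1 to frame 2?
the brown star

(moved 3.8; next 3.1)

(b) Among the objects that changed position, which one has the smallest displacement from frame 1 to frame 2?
the pink hexagon

(moved 1.2)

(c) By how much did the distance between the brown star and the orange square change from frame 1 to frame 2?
-3.9

Distance in frame 1: 7.9. Distance in frame 2: 4.0.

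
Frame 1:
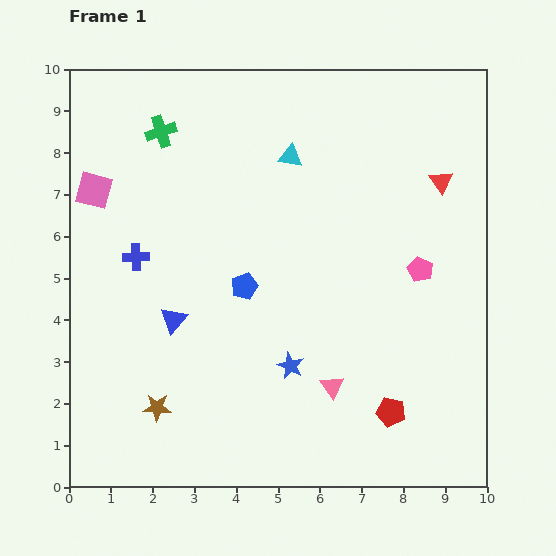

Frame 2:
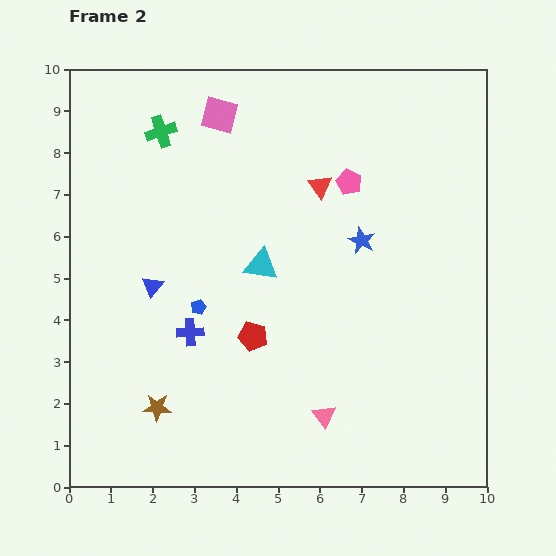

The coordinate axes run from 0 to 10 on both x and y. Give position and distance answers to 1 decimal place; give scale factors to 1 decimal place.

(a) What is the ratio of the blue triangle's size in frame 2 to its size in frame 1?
0.8×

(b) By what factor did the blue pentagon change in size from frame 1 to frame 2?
0.6×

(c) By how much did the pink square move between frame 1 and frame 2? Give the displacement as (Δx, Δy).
(3.0, 1.8)

The pink square was at (0.6, 7.1) in frame 1 and (3.6, 8.9) in frame 2.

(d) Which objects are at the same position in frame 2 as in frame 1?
the brown star, the green cross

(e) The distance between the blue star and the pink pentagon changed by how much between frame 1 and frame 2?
-2.5

Distance in frame 1: 3.9. Distance in frame 2: 1.4.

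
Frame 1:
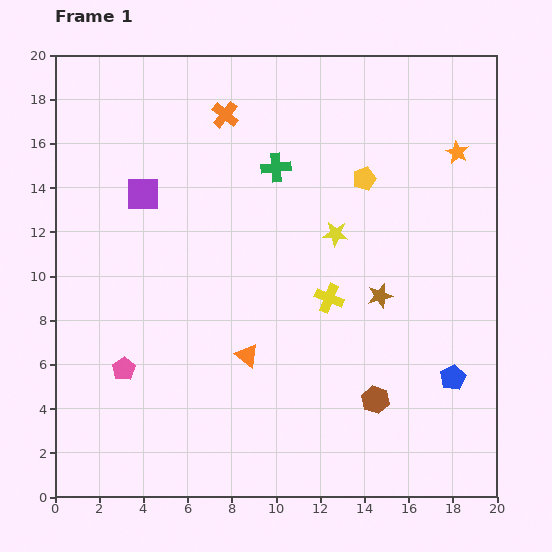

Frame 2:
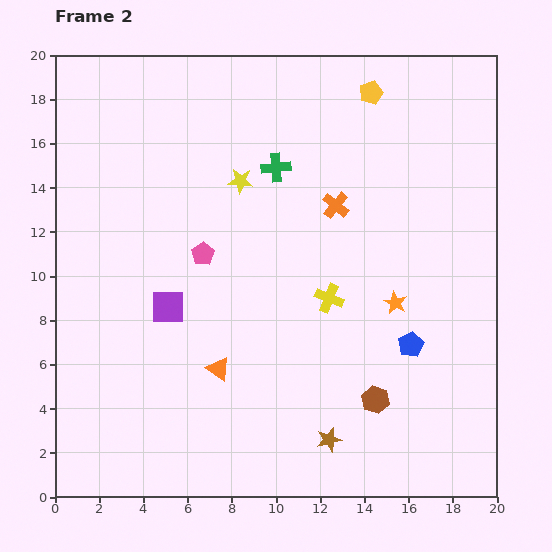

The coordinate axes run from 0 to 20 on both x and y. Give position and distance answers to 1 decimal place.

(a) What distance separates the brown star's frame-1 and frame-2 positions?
6.9

The brown star moved from (14.7, 9.1) to (12.4, 2.6), a distance of √(2.3² + 6.5²) ≈ 6.9.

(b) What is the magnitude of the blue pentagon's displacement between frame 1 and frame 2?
2.4

The blue pentagon moved from (18.0, 5.4) to (16.1, 6.9), a distance of √(1.9² + 1.5²) ≈ 2.4.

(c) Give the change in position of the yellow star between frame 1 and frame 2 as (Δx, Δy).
(-4.3, 2.4)

The yellow star was at (12.7, 11.9) in frame 1 and (8.4, 14.3) in frame 2.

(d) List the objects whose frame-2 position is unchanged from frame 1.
the yellow cross, the green cross, the brown hexagon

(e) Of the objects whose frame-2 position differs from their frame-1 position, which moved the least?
the orange triangle

(moved 1.4)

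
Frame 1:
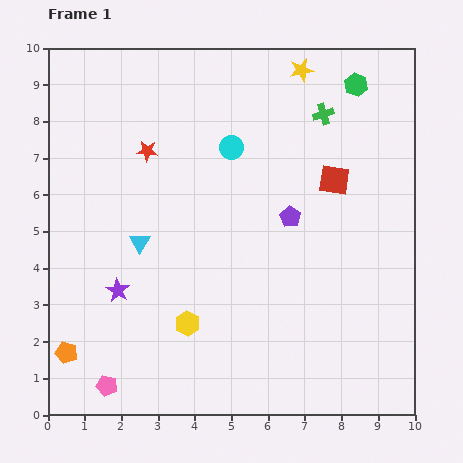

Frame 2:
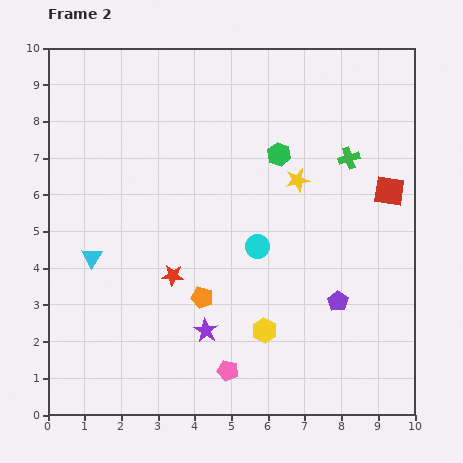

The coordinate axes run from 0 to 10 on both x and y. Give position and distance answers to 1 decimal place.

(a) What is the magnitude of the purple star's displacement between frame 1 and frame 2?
2.6

The purple star moved from (1.9, 3.4) to (4.3, 2.3), a distance of √(2.4² + 1.1²) ≈ 2.6.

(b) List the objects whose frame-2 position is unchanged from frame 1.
none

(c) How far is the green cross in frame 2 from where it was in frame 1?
1.4

The green cross moved from (7.5, 8.2) to (8.2, 7.0), a distance of √(0.7² + 1.2²) ≈ 1.4.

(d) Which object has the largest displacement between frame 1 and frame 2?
the orange pentagon

(moved 4.0; next 3.5)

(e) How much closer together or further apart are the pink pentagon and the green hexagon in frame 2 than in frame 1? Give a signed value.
-4.6

Distance in frame 1: 10.7. Distance in frame 2: 6.1.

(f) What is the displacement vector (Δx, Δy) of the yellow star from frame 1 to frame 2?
(-0.1, -3.0)

The yellow star was at (6.9, 9.4) in frame 1 and (6.8, 6.4) in frame 2.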